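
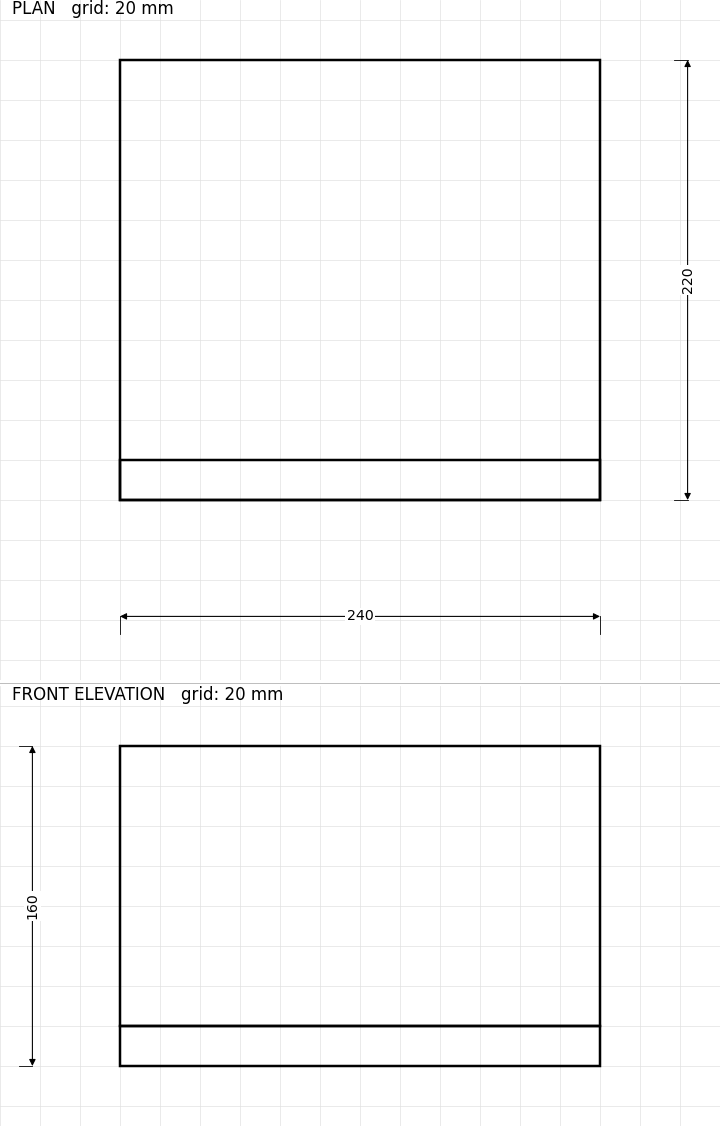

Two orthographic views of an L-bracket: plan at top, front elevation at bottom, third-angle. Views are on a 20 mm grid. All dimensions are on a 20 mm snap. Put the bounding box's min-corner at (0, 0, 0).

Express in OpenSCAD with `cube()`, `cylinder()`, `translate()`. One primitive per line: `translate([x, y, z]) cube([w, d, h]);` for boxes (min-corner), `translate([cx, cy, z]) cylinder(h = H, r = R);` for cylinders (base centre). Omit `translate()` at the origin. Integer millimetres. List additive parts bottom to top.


cube([240, 220, 20]);
translate([0, 0, 20]) cube([240, 20, 140]);


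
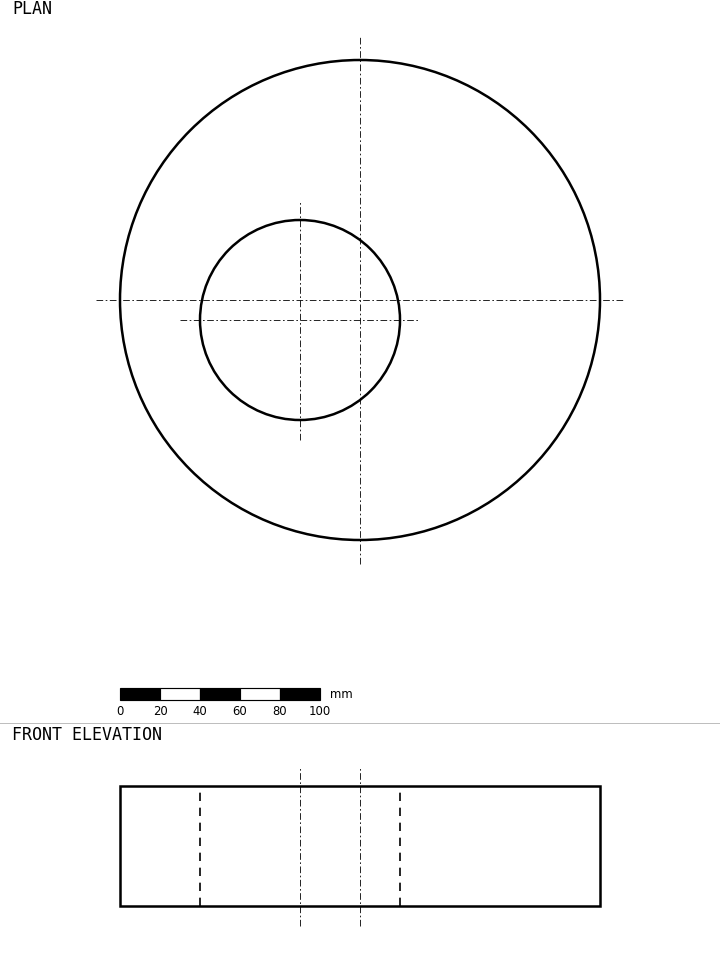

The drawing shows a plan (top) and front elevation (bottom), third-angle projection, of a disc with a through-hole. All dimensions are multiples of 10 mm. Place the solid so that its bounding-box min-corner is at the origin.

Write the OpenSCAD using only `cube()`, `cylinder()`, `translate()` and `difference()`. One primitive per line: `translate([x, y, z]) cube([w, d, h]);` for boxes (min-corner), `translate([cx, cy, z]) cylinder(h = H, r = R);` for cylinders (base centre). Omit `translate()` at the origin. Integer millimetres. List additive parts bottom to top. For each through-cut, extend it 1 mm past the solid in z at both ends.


difference() {
  translate([120, 120, 0]) cylinder(h = 60, r = 120);
  translate([90, 110, -1]) cylinder(h = 62, r = 50);
}


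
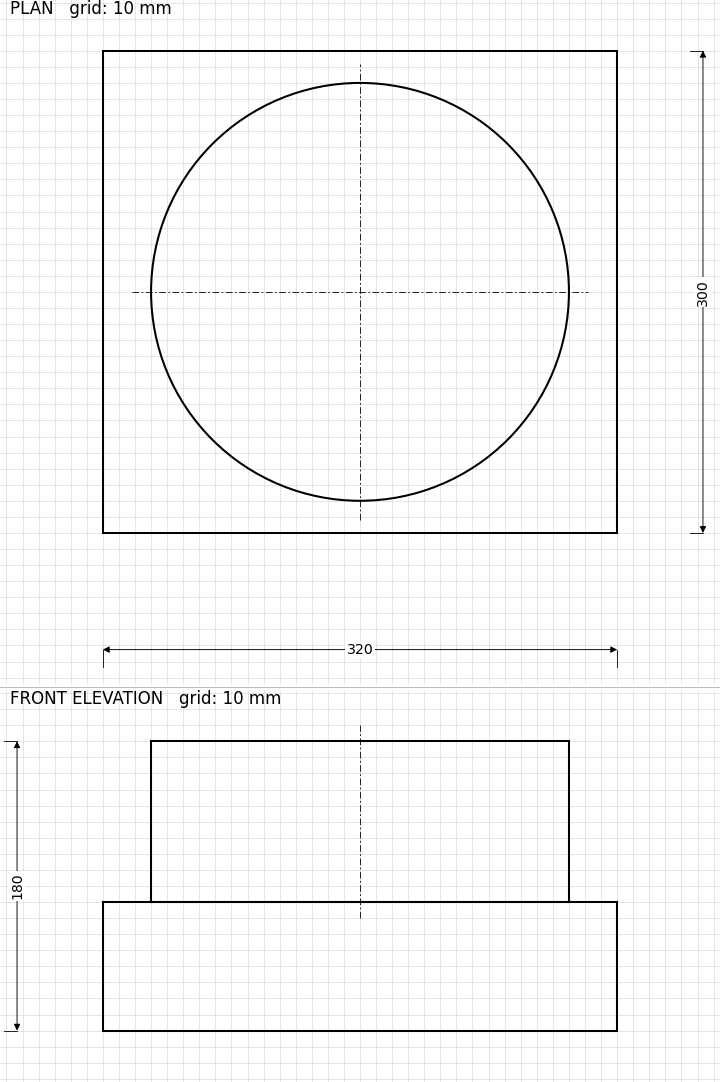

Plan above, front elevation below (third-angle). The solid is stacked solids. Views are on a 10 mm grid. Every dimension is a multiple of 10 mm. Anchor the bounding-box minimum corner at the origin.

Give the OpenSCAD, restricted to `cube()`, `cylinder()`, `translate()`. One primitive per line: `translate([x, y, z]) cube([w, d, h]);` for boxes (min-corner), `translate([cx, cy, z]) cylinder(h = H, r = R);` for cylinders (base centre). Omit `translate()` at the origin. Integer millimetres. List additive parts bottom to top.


cube([320, 300, 80]);
translate([160, 150, 80]) cylinder(h = 100, r = 130);


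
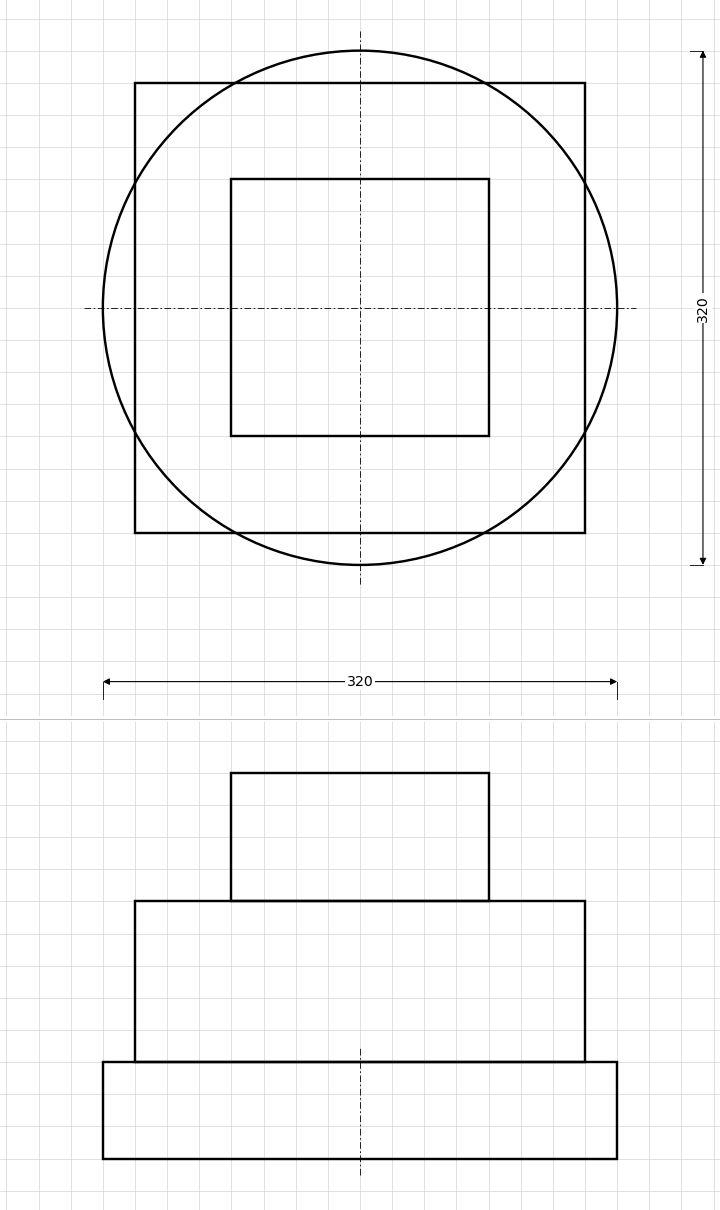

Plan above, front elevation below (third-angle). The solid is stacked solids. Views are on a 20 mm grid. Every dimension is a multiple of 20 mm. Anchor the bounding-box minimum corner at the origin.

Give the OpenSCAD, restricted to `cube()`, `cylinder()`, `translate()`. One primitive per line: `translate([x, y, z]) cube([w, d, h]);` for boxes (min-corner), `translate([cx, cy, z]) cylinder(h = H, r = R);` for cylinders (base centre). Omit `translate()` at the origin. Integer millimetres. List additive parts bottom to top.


translate([160, 160, 0]) cylinder(h = 60, r = 160);
translate([20, 20, 60]) cube([280, 280, 100]);
translate([80, 80, 160]) cube([160, 160, 80]);


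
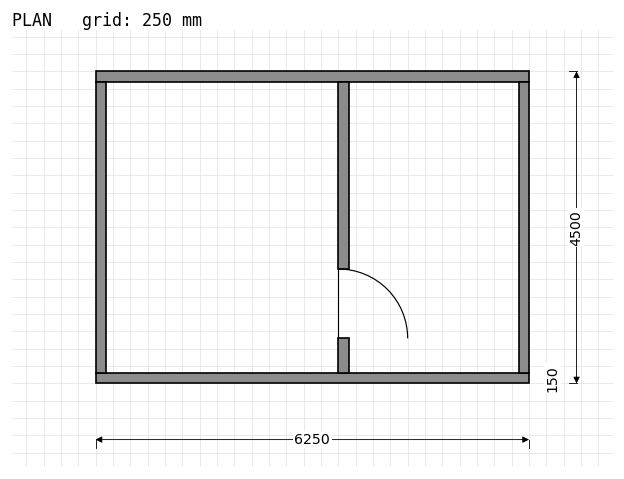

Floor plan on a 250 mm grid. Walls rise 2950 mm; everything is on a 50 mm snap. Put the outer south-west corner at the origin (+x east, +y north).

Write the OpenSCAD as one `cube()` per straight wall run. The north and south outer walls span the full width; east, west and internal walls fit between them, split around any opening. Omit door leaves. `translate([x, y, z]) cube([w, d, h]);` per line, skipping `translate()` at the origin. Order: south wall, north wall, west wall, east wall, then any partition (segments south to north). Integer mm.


cube([6250, 150, 2950]);
translate([0, 4350, 0]) cube([6250, 150, 2950]);
translate([0, 150, 0]) cube([150, 4200, 2950]);
translate([6100, 150, 0]) cube([150, 4200, 2950]);
translate([3500, 150, 0]) cube([150, 500, 2950]);
translate([3500, 1650, 0]) cube([150, 2700, 2950]);


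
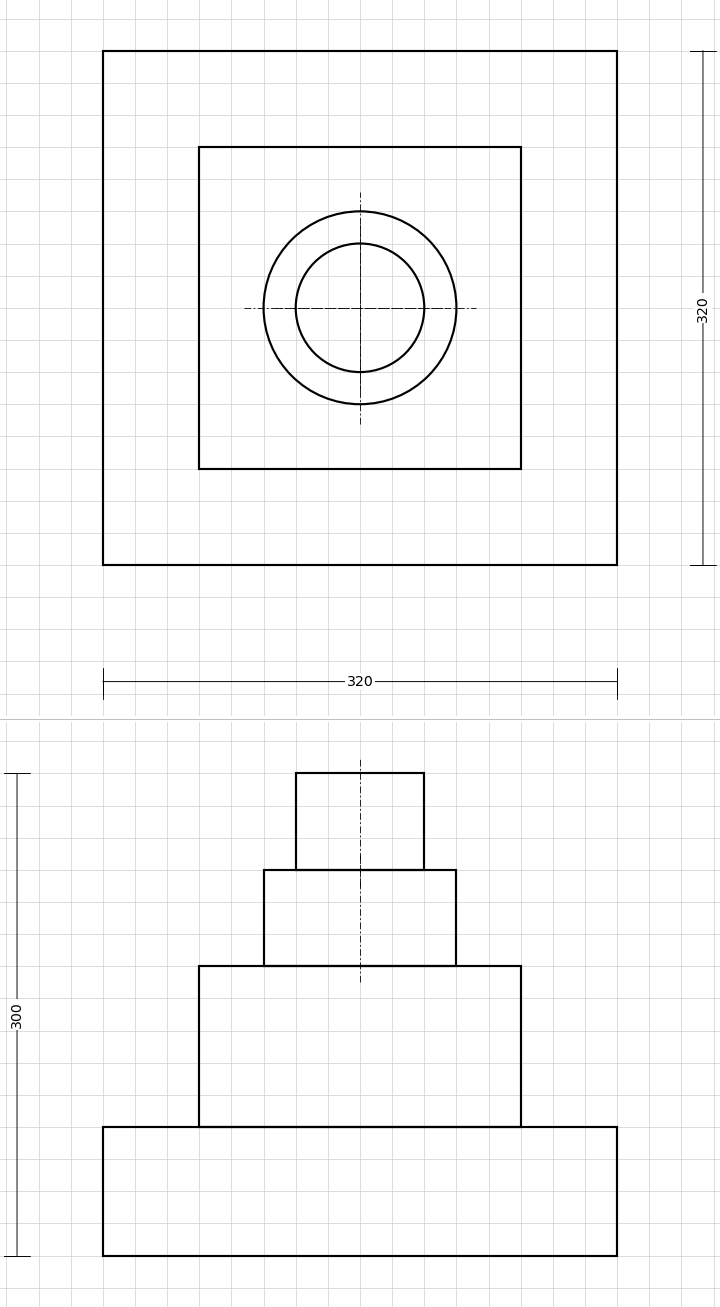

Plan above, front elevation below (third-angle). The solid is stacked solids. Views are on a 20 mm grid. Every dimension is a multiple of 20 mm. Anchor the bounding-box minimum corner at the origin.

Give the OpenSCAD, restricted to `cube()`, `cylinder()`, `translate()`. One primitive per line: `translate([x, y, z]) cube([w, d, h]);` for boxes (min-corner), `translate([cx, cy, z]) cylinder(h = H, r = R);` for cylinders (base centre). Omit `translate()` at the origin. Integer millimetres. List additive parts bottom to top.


cube([320, 320, 80]);
translate([60, 60, 80]) cube([200, 200, 100]);
translate([160, 160, 180]) cylinder(h = 60, r = 60);
translate([160, 160, 240]) cylinder(h = 60, r = 40);


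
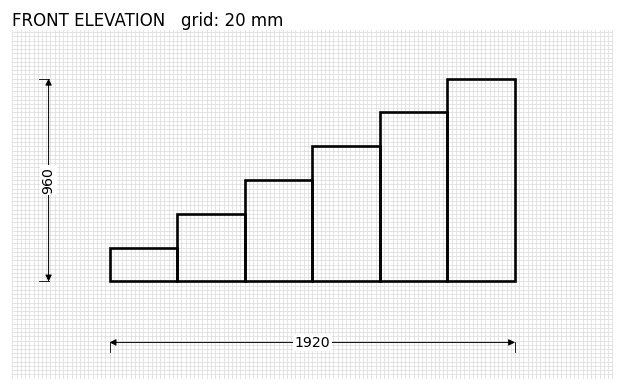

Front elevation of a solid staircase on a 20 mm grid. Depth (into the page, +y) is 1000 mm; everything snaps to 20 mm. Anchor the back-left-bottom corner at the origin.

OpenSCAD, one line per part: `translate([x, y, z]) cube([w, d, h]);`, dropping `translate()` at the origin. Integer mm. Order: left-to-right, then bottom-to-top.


cube([320, 1000, 160]);
translate([320, 0, 0]) cube([320, 1000, 320]);
translate([640, 0, 0]) cube([320, 1000, 480]);
translate([960, 0, 0]) cube([320, 1000, 640]);
translate([1280, 0, 0]) cube([320, 1000, 800]);
translate([1600, 0, 0]) cube([320, 1000, 960]);


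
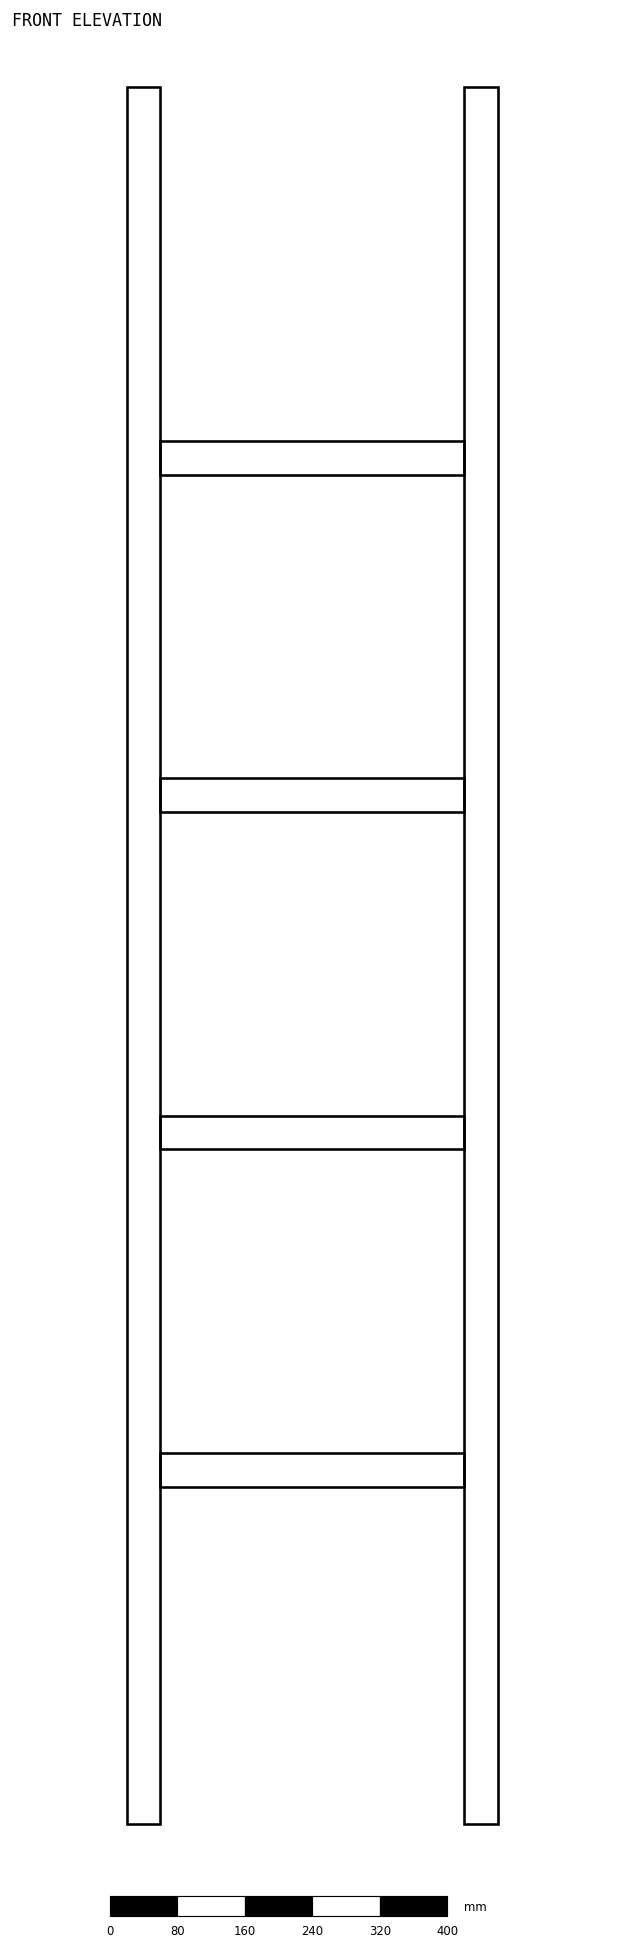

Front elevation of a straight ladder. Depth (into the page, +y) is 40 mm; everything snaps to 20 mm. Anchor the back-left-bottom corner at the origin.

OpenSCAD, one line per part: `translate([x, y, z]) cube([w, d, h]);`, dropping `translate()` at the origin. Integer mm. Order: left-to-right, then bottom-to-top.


cube([40, 40, 2060]);
translate([40, 0, 400]) cube([360, 40, 40]);
translate([40, 0, 800]) cube([360, 40, 40]);
translate([40, 0, 1200]) cube([360, 40, 40]);
translate([40, 0, 1600]) cube([360, 40, 40]);
translate([400, 0, 0]) cube([40, 40, 2060]);


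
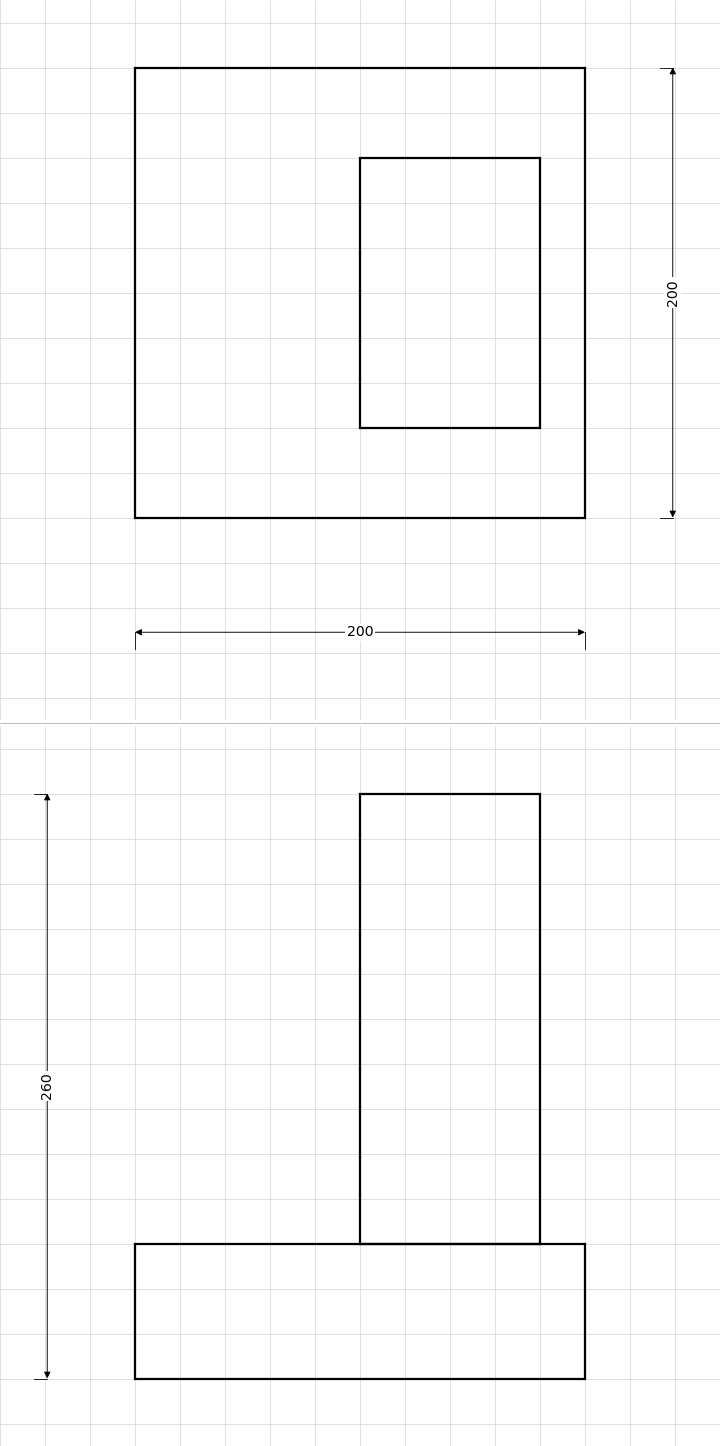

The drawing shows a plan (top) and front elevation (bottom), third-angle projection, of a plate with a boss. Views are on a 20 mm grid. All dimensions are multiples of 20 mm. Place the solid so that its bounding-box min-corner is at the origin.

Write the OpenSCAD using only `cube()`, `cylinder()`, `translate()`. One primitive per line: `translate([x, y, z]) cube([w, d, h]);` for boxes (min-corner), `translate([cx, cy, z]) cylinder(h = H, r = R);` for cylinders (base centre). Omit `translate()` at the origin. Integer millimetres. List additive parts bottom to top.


cube([200, 200, 60]);
translate([100, 40, 60]) cube([80, 120, 200]);


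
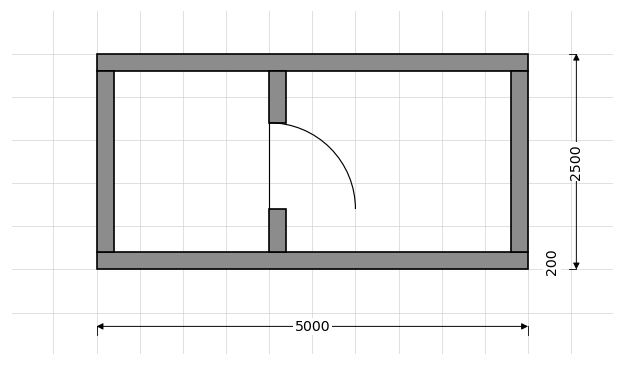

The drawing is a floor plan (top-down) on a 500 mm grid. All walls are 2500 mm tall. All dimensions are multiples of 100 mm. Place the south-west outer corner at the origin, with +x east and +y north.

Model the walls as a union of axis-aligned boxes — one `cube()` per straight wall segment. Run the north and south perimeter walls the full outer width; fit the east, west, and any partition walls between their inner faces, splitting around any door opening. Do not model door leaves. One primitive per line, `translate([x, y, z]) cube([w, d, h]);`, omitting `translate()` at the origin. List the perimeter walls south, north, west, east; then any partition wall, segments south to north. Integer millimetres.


cube([5000, 200, 2500]);
translate([0, 2300, 0]) cube([5000, 200, 2500]);
translate([0, 200, 0]) cube([200, 2100, 2500]);
translate([4800, 200, 0]) cube([200, 2100, 2500]);
translate([2000, 200, 0]) cube([200, 500, 2500]);
translate([2000, 1700, 0]) cube([200, 600, 2500]);


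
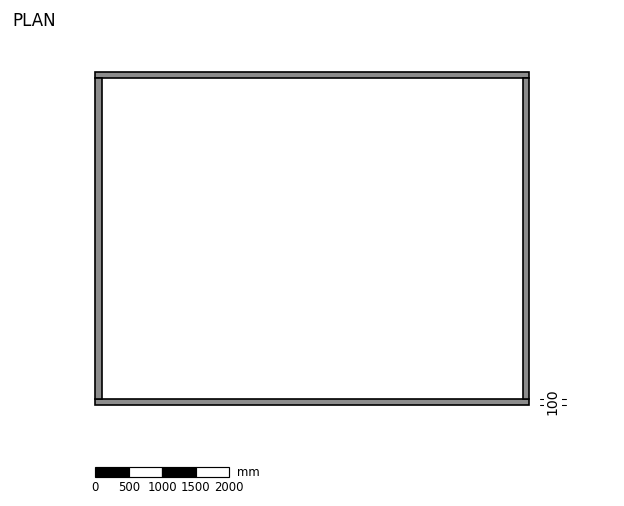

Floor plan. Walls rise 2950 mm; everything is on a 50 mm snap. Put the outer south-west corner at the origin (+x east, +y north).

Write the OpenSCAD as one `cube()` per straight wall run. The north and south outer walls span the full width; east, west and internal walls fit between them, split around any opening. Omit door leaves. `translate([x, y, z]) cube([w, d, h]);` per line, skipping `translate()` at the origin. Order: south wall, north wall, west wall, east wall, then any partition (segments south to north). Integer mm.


cube([6500, 100, 2950]);
translate([0, 4900, 0]) cube([6500, 100, 2950]);
translate([0, 100, 0]) cube([100, 4800, 2950]);
translate([6400, 100, 0]) cube([100, 4800, 2950]);


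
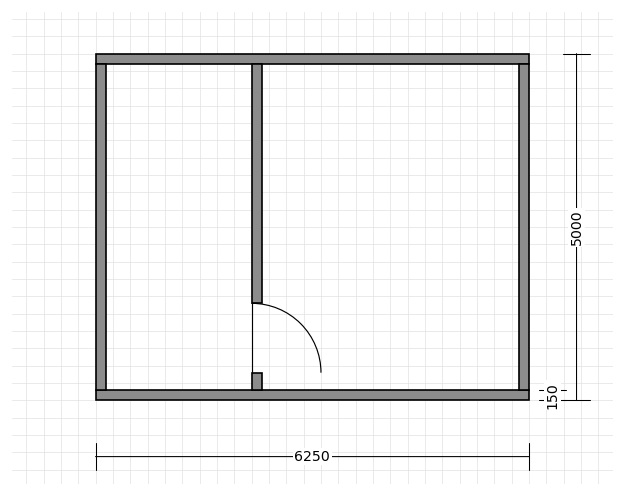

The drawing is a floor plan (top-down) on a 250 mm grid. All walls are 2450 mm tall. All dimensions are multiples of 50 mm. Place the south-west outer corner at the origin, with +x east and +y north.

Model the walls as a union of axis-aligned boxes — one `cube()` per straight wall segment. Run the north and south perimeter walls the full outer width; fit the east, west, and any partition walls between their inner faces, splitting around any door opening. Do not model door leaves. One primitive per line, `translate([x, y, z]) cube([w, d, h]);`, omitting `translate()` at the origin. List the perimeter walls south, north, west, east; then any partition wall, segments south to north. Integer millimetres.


cube([6250, 150, 2450]);
translate([0, 4850, 0]) cube([6250, 150, 2450]);
translate([0, 150, 0]) cube([150, 4700, 2450]);
translate([6100, 150, 0]) cube([150, 4700, 2450]);
translate([2250, 150, 0]) cube([150, 250, 2450]);
translate([2250, 1400, 0]) cube([150, 3450, 2450]);


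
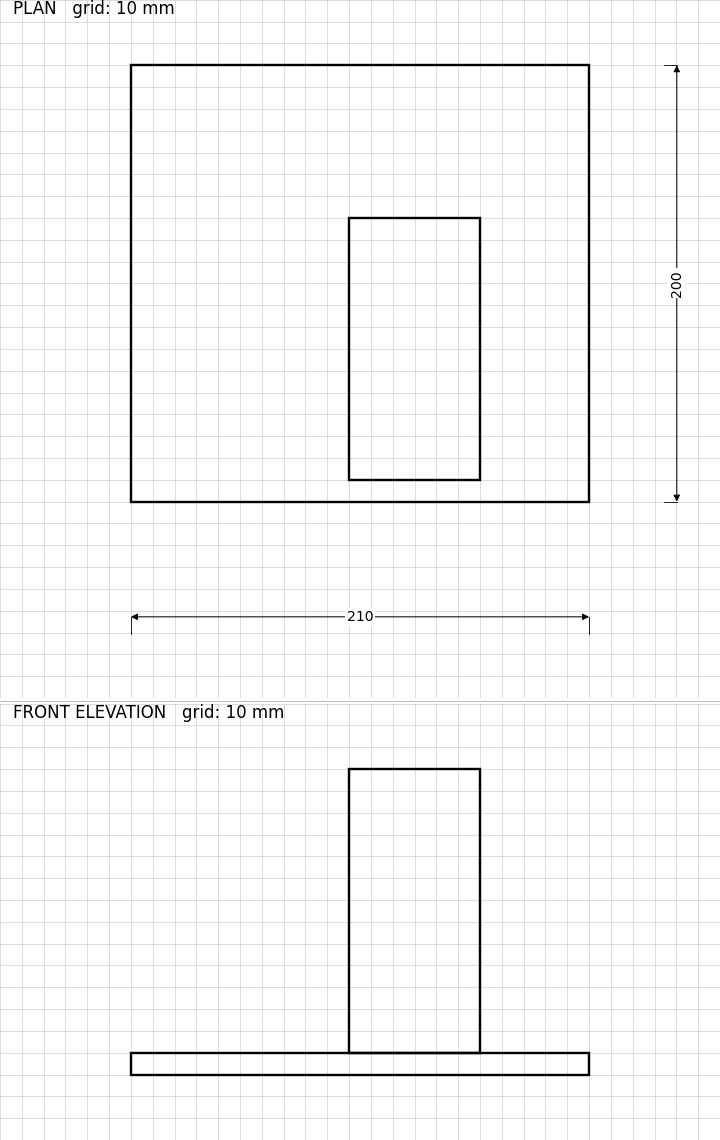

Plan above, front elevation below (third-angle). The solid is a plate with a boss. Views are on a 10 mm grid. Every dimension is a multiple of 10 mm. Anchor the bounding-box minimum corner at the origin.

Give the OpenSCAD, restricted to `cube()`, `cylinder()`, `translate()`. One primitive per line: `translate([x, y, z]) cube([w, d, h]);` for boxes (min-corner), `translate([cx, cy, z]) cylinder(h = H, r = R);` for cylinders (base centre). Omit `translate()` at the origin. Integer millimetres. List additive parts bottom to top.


cube([210, 200, 10]);
translate([100, 10, 10]) cube([60, 120, 130]);


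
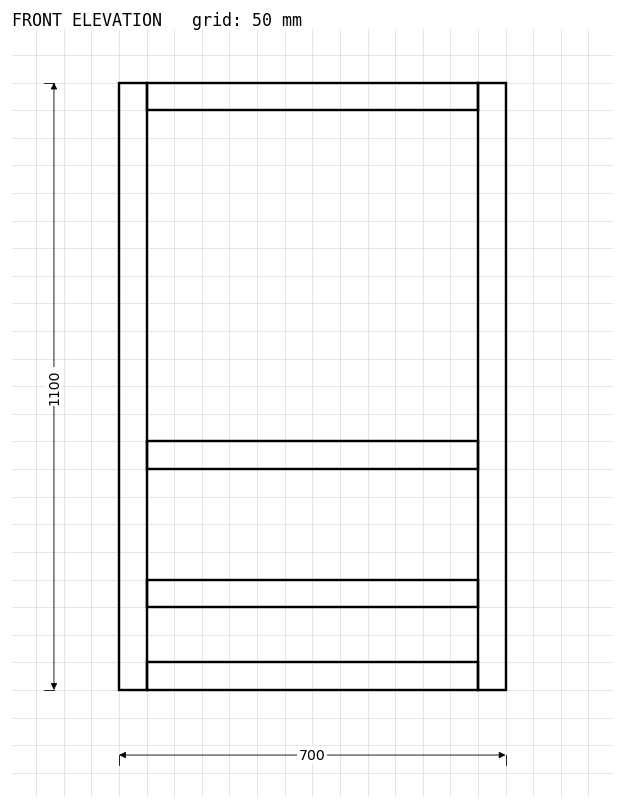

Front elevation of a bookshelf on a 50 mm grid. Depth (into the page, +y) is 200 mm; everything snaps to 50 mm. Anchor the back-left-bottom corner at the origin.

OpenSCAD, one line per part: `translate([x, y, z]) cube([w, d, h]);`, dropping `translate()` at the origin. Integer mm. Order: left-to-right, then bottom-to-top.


cube([50, 200, 1100]);
translate([50, 0, 0]) cube([600, 200, 50]);
translate([50, 0, 150]) cube([600, 200, 50]);
translate([50, 0, 400]) cube([600, 200, 50]);
translate([50, 0, 1050]) cube([600, 200, 50]);
translate([650, 0, 0]) cube([50, 200, 1100]);


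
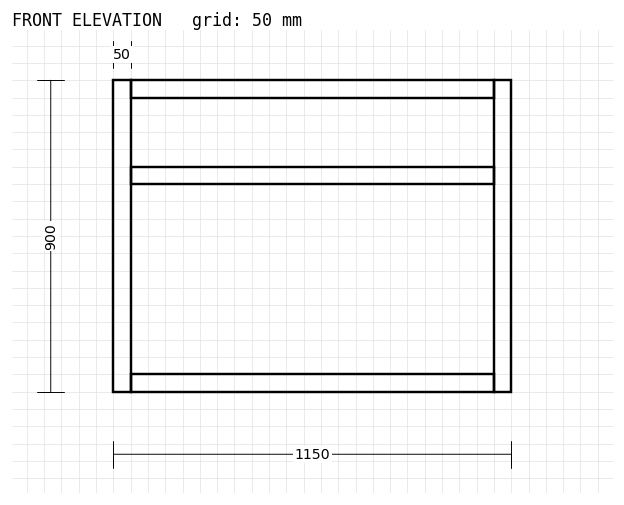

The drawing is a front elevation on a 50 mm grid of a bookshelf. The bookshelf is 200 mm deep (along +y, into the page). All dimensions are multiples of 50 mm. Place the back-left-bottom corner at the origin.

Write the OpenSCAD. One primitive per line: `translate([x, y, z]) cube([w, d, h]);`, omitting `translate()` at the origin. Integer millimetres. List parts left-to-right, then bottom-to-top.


cube([50, 200, 900]);
translate([50, 0, 0]) cube([1050, 200, 50]);
translate([50, 0, 600]) cube([1050, 200, 50]);
translate([50, 0, 850]) cube([1050, 200, 50]);
translate([1100, 0, 0]) cube([50, 200, 900]);


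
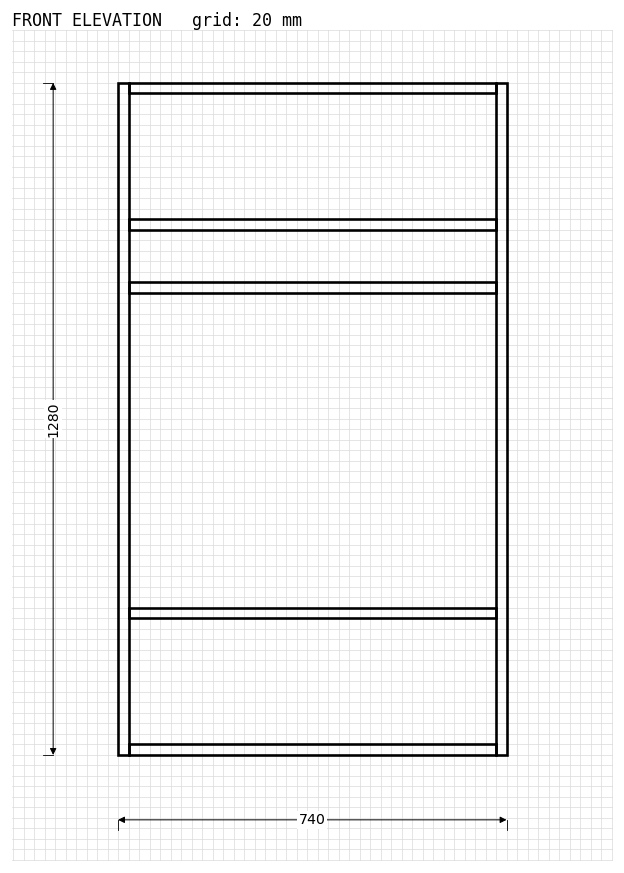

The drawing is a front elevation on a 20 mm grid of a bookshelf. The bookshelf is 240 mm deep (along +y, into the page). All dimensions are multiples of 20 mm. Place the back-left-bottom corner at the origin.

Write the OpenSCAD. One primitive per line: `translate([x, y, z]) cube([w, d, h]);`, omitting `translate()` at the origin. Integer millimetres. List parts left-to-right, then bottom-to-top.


cube([20, 240, 1280]);
translate([20, 0, 0]) cube([700, 240, 20]);
translate([20, 0, 260]) cube([700, 240, 20]);
translate([20, 0, 880]) cube([700, 240, 20]);
translate([20, 0, 1000]) cube([700, 240, 20]);
translate([20, 0, 1260]) cube([700, 240, 20]);
translate([720, 0, 0]) cube([20, 240, 1280]);


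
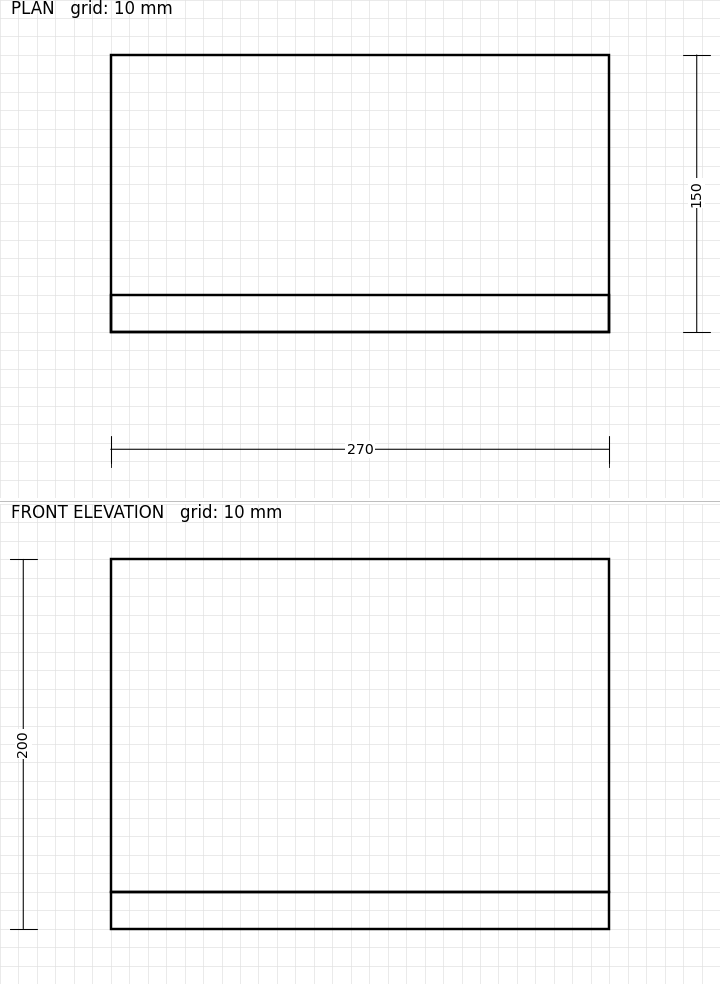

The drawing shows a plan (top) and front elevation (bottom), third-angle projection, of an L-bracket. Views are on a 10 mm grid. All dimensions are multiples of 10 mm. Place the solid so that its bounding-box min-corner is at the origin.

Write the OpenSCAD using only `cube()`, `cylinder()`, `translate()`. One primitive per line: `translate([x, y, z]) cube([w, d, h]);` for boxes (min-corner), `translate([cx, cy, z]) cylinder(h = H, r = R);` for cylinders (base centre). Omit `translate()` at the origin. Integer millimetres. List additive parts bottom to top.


cube([270, 150, 20]);
translate([0, 0, 20]) cube([270, 20, 180]);


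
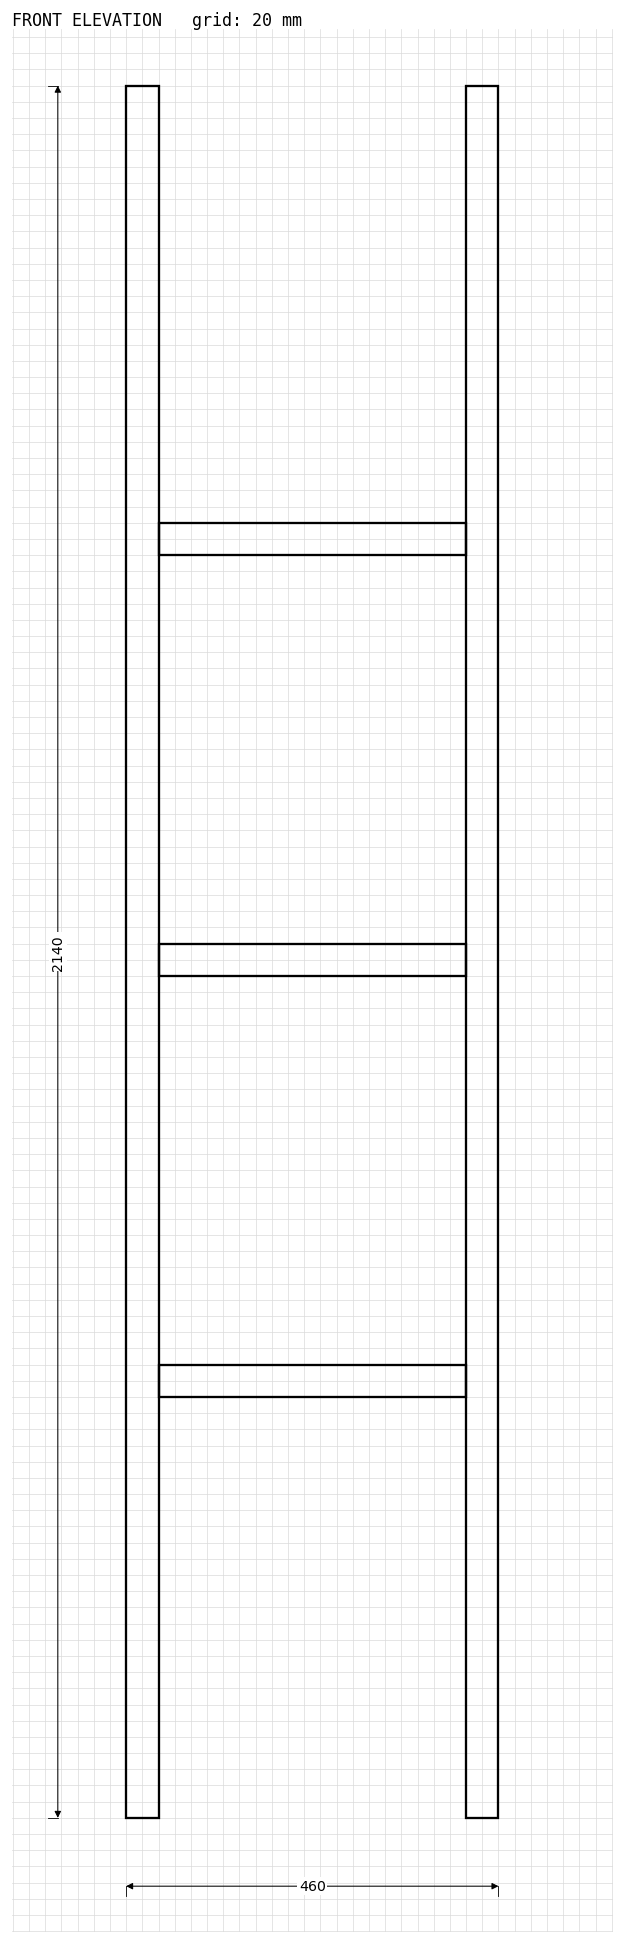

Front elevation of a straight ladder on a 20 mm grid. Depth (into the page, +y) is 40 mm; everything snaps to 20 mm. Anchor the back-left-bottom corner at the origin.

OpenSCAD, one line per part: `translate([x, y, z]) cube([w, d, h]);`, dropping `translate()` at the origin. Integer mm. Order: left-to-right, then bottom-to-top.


cube([40, 40, 2140]);
translate([40, 0, 520]) cube([380, 40, 40]);
translate([40, 0, 1040]) cube([380, 40, 40]);
translate([40, 0, 1560]) cube([380, 40, 40]);
translate([420, 0, 0]) cube([40, 40, 2140]);


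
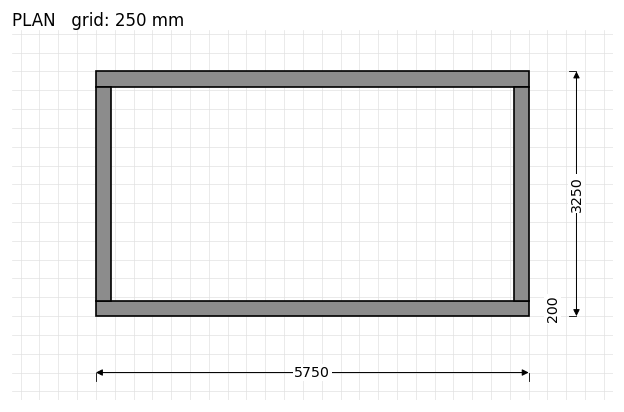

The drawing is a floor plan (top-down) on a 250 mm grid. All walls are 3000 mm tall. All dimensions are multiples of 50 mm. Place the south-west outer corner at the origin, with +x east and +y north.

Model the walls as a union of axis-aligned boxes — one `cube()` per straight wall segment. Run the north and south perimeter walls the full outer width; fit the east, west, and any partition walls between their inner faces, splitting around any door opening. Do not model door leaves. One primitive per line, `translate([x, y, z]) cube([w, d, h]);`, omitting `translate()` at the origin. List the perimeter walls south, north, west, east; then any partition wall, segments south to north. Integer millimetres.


cube([5750, 200, 3000]);
translate([0, 3050, 0]) cube([5750, 200, 3000]);
translate([0, 200, 0]) cube([200, 2850, 3000]);
translate([5550, 200, 0]) cube([200, 2850, 3000]);


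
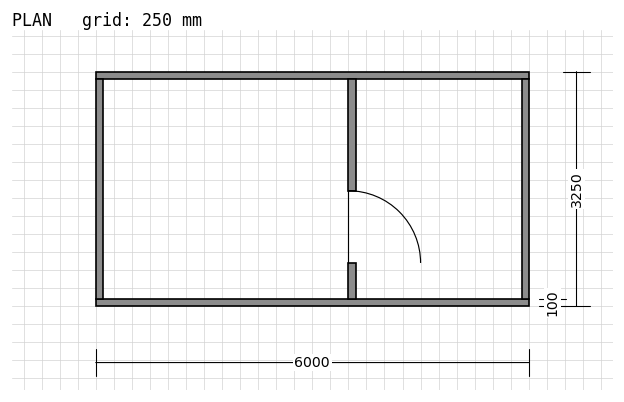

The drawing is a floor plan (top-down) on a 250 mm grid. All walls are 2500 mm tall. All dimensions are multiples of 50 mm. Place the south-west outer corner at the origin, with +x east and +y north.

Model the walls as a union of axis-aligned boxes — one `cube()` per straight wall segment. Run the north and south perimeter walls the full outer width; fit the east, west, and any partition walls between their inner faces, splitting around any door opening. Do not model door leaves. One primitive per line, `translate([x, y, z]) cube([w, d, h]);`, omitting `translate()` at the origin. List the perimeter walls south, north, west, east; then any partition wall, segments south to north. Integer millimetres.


cube([6000, 100, 2500]);
translate([0, 3150, 0]) cube([6000, 100, 2500]);
translate([0, 100, 0]) cube([100, 3050, 2500]);
translate([5900, 100, 0]) cube([100, 3050, 2500]);
translate([3500, 100, 0]) cube([100, 500, 2500]);
translate([3500, 1600, 0]) cube([100, 1550, 2500]);


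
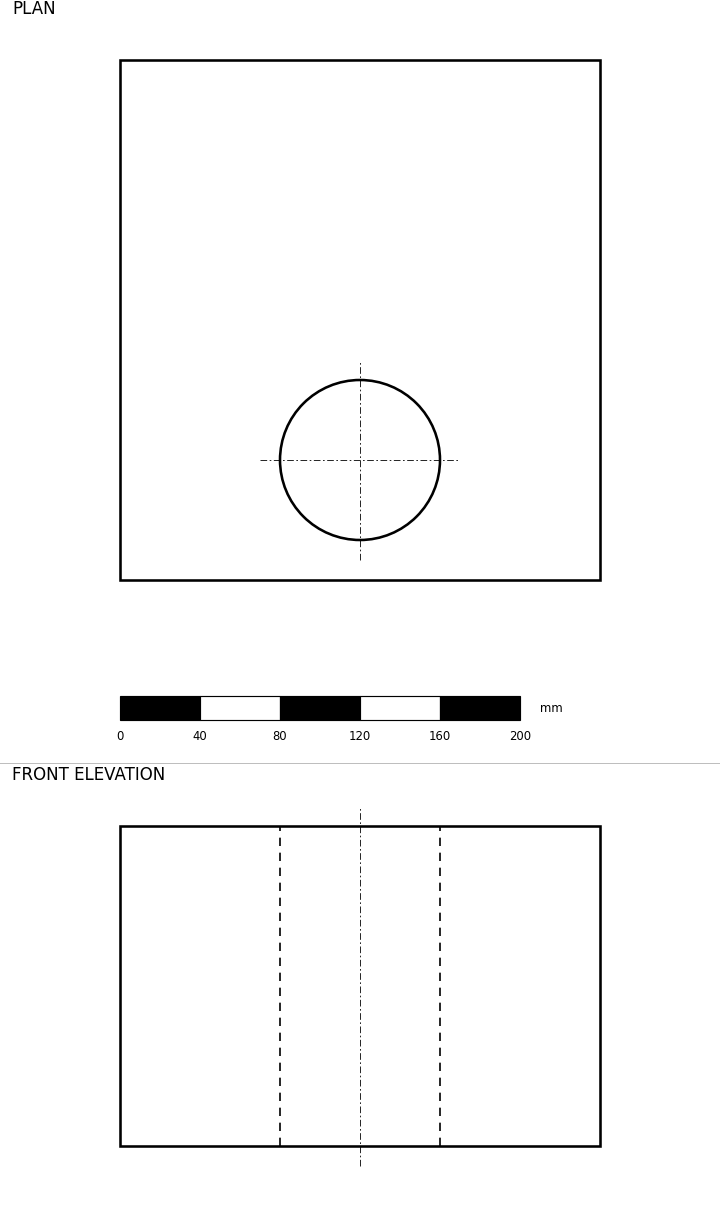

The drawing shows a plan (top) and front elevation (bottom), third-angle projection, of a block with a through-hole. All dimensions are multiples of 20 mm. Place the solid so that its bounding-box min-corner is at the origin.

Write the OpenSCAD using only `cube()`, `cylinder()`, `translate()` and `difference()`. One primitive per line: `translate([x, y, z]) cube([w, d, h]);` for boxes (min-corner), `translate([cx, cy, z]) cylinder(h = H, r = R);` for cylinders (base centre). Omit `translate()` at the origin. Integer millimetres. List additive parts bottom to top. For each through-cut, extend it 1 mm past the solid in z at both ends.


difference() {
  cube([240, 260, 160]);
  translate([120, 60, -1]) cylinder(h = 162, r = 40);
}


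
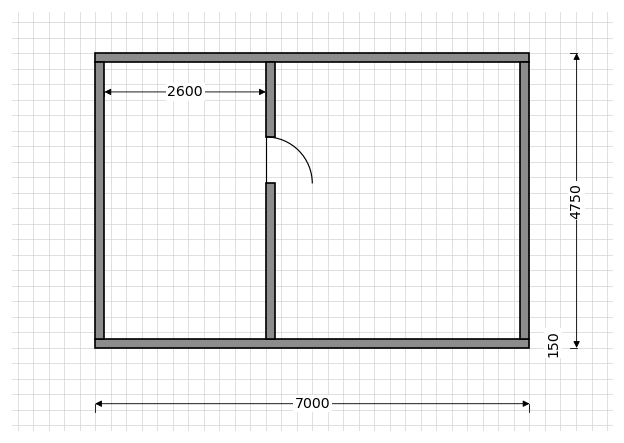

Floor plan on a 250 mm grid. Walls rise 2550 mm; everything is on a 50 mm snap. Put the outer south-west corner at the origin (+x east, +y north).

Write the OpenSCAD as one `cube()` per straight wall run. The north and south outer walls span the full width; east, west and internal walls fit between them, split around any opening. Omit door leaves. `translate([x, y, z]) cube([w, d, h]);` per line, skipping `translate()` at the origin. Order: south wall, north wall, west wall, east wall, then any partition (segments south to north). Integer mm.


cube([7000, 150, 2550]);
translate([0, 4600, 0]) cube([7000, 150, 2550]);
translate([0, 150, 0]) cube([150, 4450, 2550]);
translate([6850, 150, 0]) cube([150, 4450, 2550]);
translate([2750, 150, 0]) cube([150, 2500, 2550]);
translate([2750, 3400, 0]) cube([150, 1200, 2550]);


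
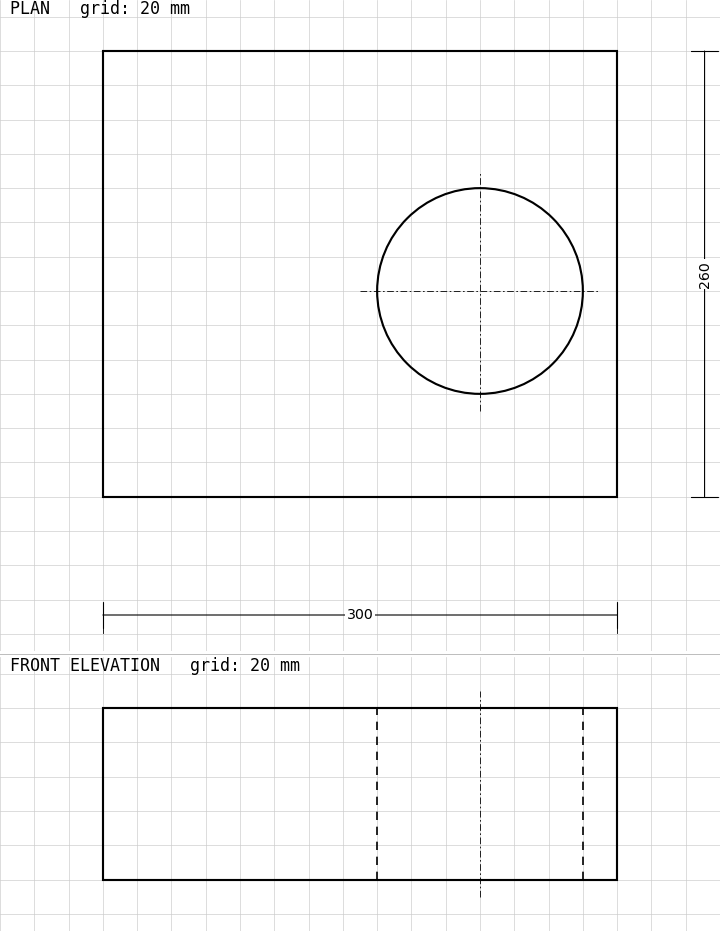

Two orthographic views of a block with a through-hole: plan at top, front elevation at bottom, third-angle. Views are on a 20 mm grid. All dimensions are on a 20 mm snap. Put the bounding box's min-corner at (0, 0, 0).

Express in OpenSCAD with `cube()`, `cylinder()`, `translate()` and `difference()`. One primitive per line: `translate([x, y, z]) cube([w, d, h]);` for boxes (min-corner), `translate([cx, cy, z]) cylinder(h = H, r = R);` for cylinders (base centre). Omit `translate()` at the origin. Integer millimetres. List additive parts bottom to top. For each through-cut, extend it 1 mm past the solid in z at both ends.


difference() {
  cube([300, 260, 100]);
  translate([220, 120, -1]) cylinder(h = 102, r = 60);
}


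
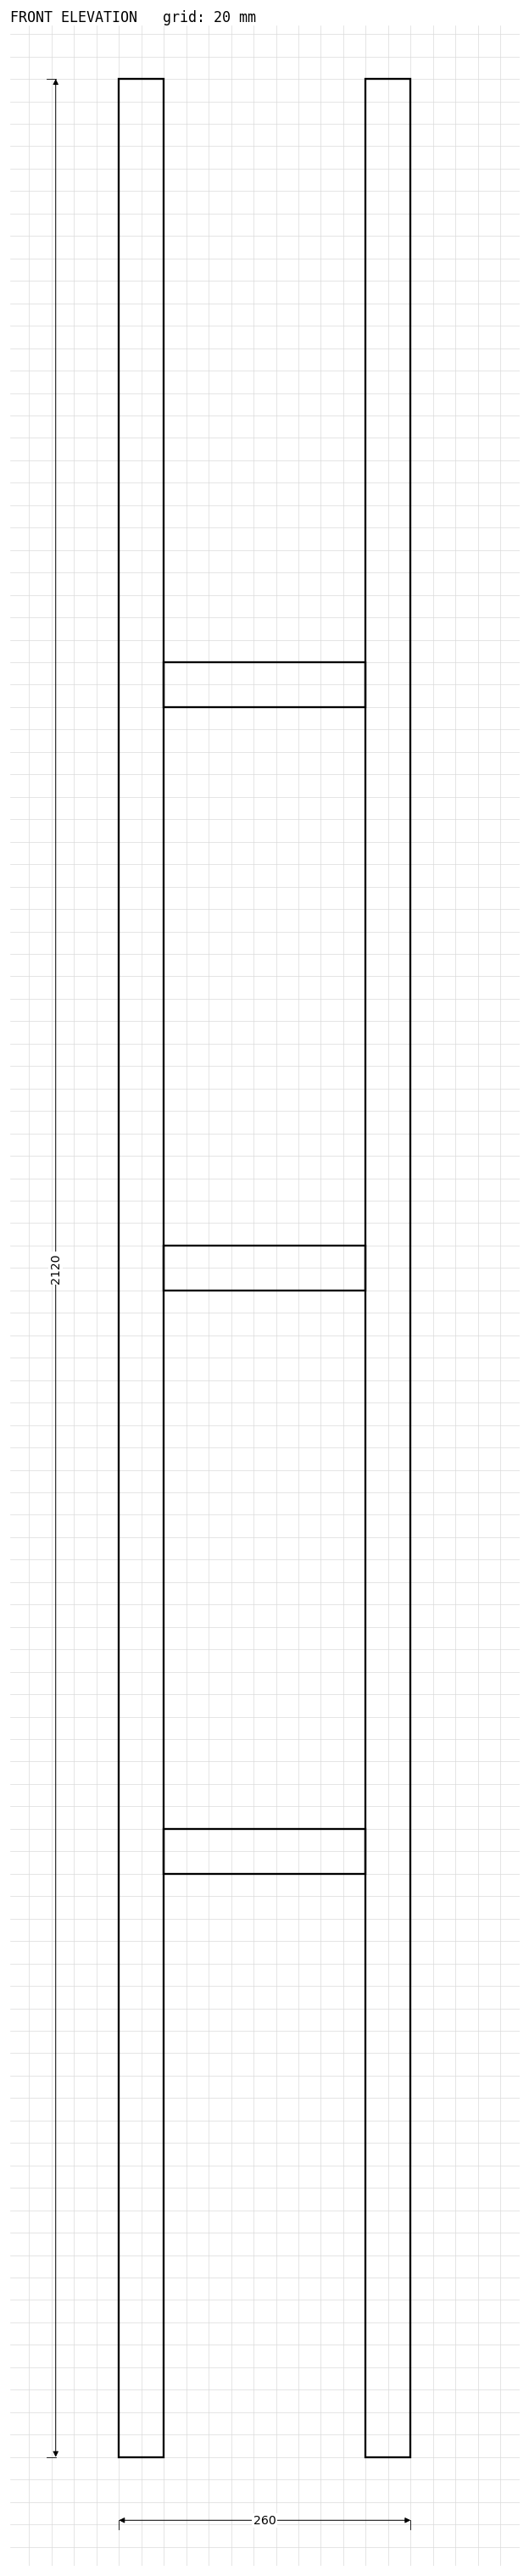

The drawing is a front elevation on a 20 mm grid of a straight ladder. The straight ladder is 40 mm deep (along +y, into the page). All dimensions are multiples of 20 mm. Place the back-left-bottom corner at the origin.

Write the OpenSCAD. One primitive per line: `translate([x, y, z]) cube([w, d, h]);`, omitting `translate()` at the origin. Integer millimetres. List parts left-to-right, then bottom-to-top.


cube([40, 40, 2120]);
translate([40, 0, 520]) cube([180, 40, 40]);
translate([40, 0, 1040]) cube([180, 40, 40]);
translate([40, 0, 1560]) cube([180, 40, 40]);
translate([220, 0, 0]) cube([40, 40, 2120]);


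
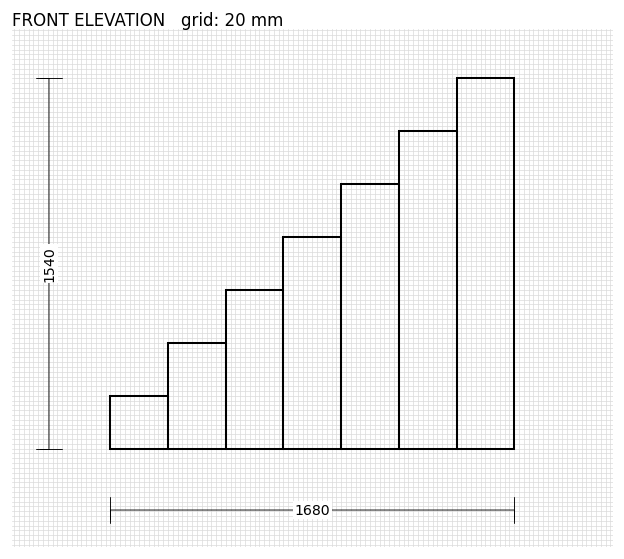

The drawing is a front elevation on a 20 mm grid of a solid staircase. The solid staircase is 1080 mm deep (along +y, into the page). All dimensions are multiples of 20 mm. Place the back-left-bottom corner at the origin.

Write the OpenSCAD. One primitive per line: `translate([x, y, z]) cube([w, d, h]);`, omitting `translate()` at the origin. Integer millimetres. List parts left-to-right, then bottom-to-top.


cube([240, 1080, 220]);
translate([240, 0, 0]) cube([240, 1080, 440]);
translate([480, 0, 0]) cube([240, 1080, 660]);
translate([720, 0, 0]) cube([240, 1080, 880]);
translate([960, 0, 0]) cube([240, 1080, 1100]);
translate([1200, 0, 0]) cube([240, 1080, 1320]);
translate([1440, 0, 0]) cube([240, 1080, 1540]);


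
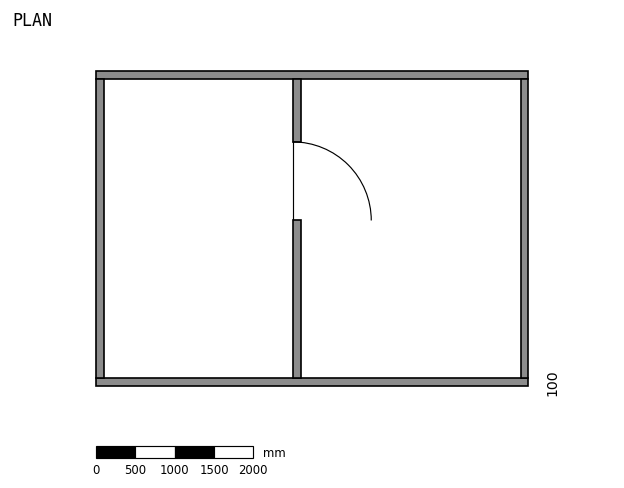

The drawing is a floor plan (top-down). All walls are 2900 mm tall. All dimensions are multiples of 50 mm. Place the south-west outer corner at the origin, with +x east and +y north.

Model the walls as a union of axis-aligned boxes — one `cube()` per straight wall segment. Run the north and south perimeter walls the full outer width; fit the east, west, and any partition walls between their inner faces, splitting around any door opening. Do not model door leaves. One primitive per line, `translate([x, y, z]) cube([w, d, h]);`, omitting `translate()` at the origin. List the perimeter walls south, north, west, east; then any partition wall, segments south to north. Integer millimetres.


cube([5500, 100, 2900]);
translate([0, 3900, 0]) cube([5500, 100, 2900]);
translate([0, 100, 0]) cube([100, 3800, 2900]);
translate([5400, 100, 0]) cube([100, 3800, 2900]);
translate([2500, 100, 0]) cube([100, 2000, 2900]);
translate([2500, 3100, 0]) cube([100, 800, 2900]);


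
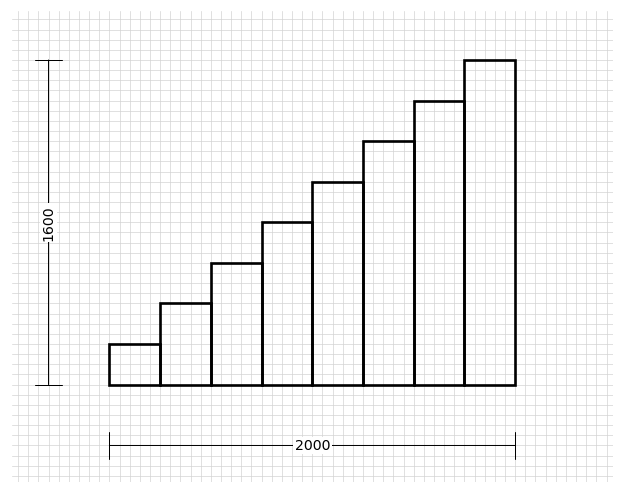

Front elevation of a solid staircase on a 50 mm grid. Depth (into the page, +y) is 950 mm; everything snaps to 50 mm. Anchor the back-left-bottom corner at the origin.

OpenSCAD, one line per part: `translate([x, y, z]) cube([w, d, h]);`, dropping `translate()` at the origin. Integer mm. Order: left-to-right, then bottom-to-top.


cube([250, 950, 200]);
translate([250, 0, 0]) cube([250, 950, 400]);
translate([500, 0, 0]) cube([250, 950, 600]);
translate([750, 0, 0]) cube([250, 950, 800]);
translate([1000, 0, 0]) cube([250, 950, 1000]);
translate([1250, 0, 0]) cube([250, 950, 1200]);
translate([1500, 0, 0]) cube([250, 950, 1400]);
translate([1750, 0, 0]) cube([250, 950, 1600]);


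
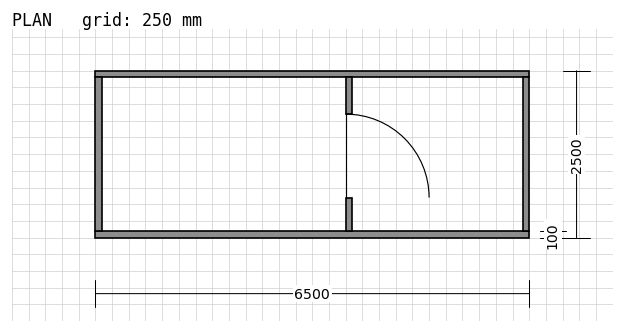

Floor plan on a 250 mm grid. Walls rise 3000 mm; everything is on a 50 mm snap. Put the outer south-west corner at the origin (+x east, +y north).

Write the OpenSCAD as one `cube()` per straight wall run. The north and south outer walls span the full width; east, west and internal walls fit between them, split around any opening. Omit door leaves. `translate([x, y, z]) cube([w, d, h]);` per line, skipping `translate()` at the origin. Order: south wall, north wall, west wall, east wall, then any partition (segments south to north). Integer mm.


cube([6500, 100, 3000]);
translate([0, 2400, 0]) cube([6500, 100, 3000]);
translate([0, 100, 0]) cube([100, 2300, 3000]);
translate([6400, 100, 0]) cube([100, 2300, 3000]);
translate([3750, 100, 0]) cube([100, 500, 3000]);
translate([3750, 1850, 0]) cube([100, 550, 3000]);


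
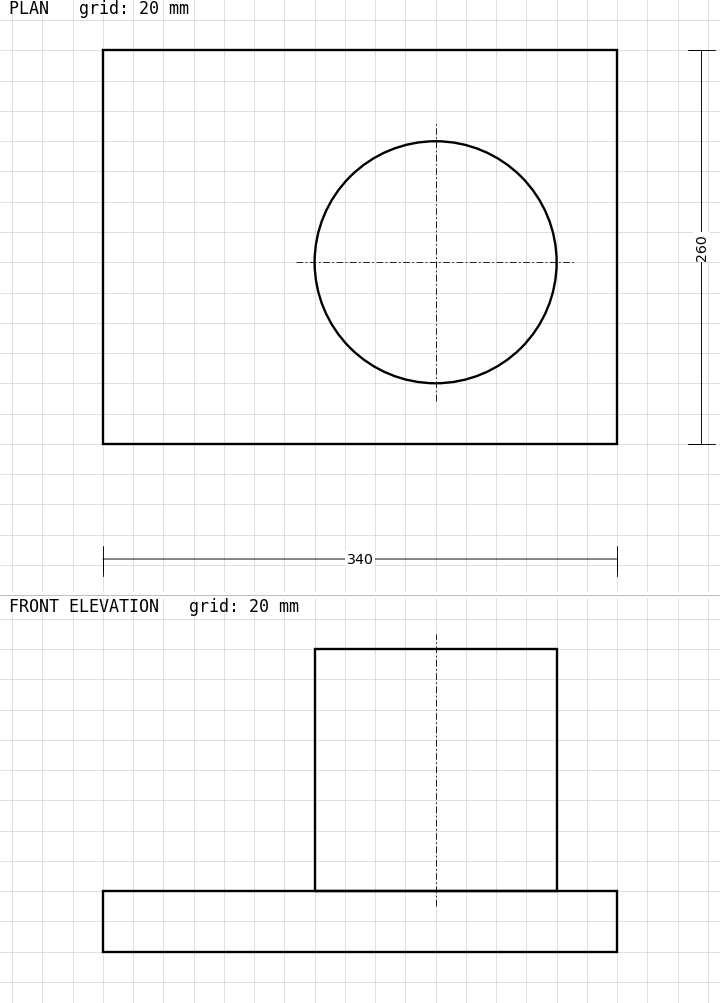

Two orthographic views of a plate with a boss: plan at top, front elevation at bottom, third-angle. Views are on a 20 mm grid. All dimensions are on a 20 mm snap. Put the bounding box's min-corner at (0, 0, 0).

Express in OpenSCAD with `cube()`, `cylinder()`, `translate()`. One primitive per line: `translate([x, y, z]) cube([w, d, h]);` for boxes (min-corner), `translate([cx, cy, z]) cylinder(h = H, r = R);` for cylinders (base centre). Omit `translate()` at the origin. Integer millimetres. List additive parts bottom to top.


cube([340, 260, 40]);
translate([220, 120, 40]) cylinder(h = 160, r = 80);


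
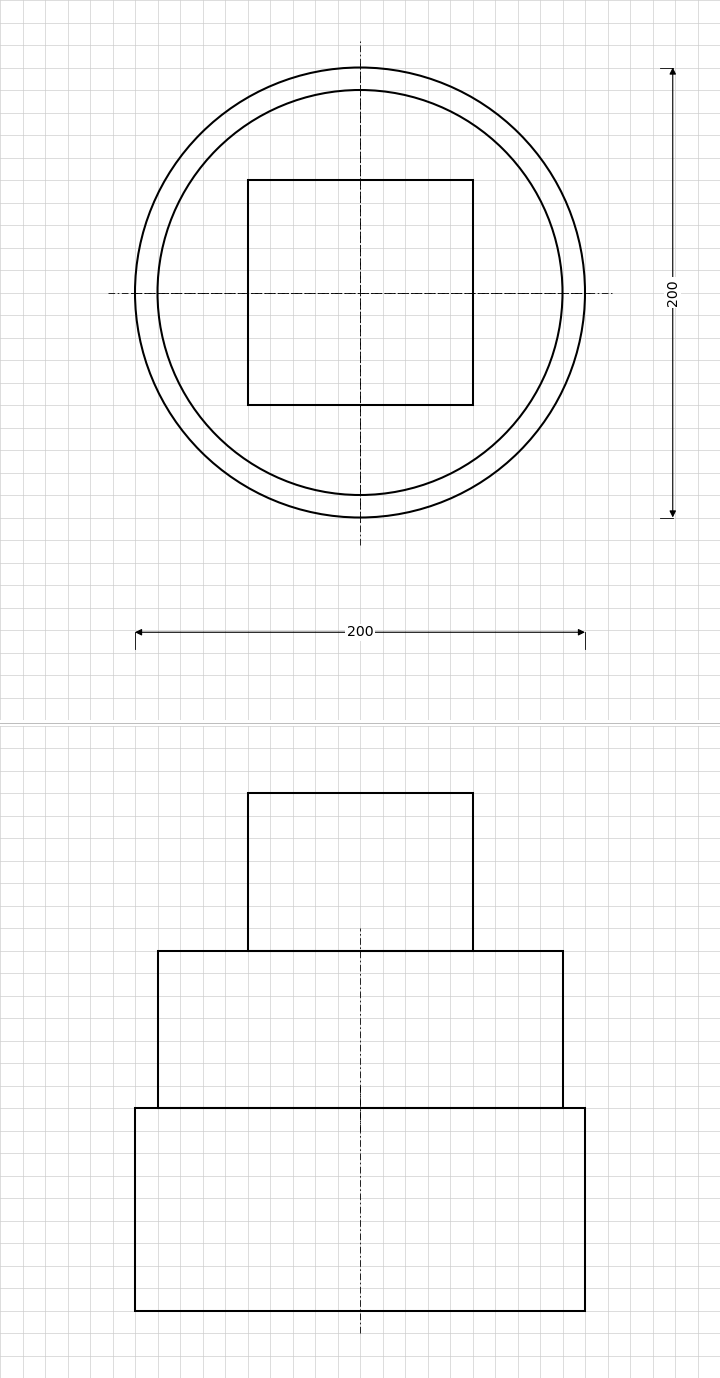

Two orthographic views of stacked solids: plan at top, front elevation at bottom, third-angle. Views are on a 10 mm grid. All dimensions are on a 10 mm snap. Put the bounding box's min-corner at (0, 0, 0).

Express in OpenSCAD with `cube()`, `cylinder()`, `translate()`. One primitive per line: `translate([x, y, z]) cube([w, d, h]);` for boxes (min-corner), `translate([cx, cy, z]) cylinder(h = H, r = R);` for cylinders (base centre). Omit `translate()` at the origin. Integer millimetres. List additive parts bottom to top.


translate([100, 100, 0]) cylinder(h = 90, r = 100);
translate([100, 100, 90]) cylinder(h = 70, r = 90);
translate([50, 50, 160]) cube([100, 100, 70]);


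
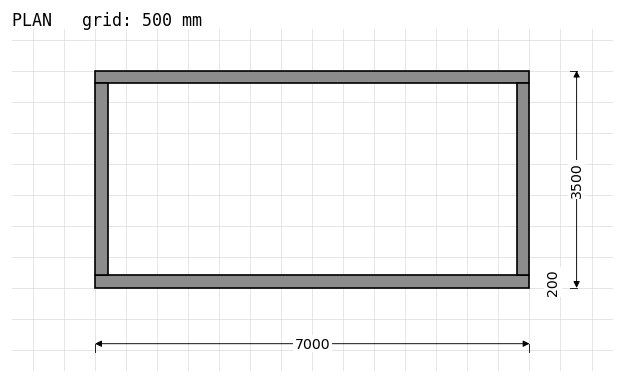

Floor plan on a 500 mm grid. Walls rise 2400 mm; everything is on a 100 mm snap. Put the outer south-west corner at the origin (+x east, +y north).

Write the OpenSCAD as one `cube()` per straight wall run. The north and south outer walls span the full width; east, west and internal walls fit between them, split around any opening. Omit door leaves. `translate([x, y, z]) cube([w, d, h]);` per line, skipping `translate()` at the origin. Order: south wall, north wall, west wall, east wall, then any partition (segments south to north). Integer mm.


cube([7000, 200, 2400]);
translate([0, 3300, 0]) cube([7000, 200, 2400]);
translate([0, 200, 0]) cube([200, 3100, 2400]);
translate([6800, 200, 0]) cube([200, 3100, 2400]);


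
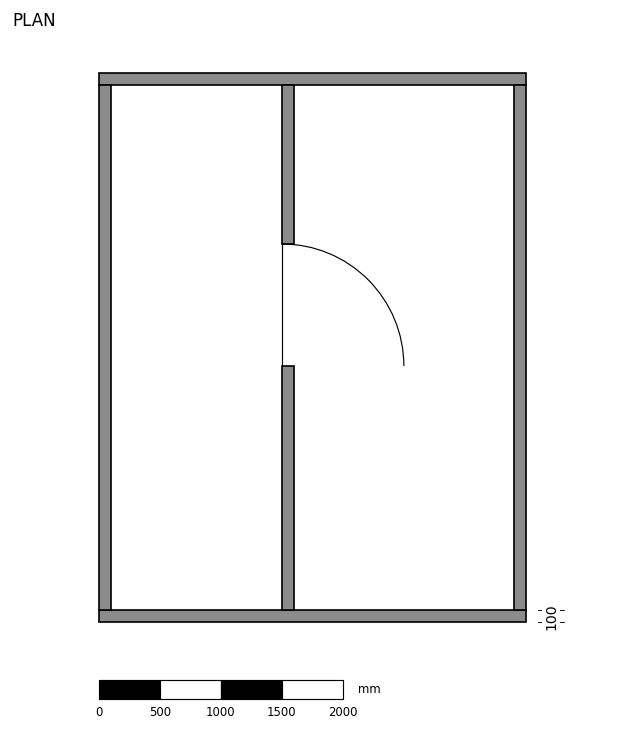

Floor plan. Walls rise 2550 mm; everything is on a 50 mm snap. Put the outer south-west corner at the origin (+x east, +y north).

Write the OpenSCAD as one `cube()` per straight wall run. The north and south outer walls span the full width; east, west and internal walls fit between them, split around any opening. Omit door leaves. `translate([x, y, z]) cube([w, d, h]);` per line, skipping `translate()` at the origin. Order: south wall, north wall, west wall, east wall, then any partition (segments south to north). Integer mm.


cube([3500, 100, 2550]);
translate([0, 4400, 0]) cube([3500, 100, 2550]);
translate([0, 100, 0]) cube([100, 4300, 2550]);
translate([3400, 100, 0]) cube([100, 4300, 2550]);
translate([1500, 100, 0]) cube([100, 2000, 2550]);
translate([1500, 3100, 0]) cube([100, 1300, 2550]);


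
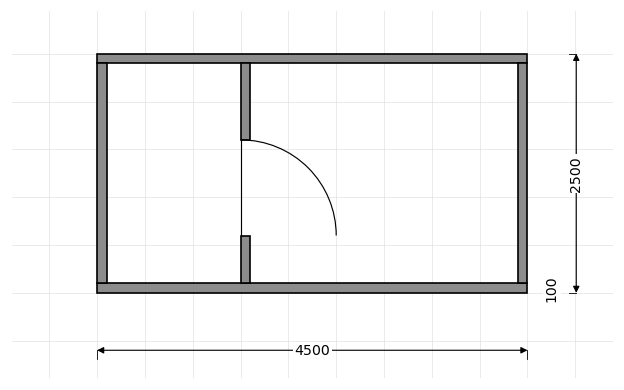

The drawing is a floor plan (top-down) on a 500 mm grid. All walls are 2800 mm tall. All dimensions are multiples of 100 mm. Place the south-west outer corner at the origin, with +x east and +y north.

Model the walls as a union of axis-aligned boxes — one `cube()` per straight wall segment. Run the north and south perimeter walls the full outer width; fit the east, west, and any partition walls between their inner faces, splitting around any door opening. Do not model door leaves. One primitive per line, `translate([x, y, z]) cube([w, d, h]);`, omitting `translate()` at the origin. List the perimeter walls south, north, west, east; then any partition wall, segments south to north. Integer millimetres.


cube([4500, 100, 2800]);
translate([0, 2400, 0]) cube([4500, 100, 2800]);
translate([0, 100, 0]) cube([100, 2300, 2800]);
translate([4400, 100, 0]) cube([100, 2300, 2800]);
translate([1500, 100, 0]) cube([100, 500, 2800]);
translate([1500, 1600, 0]) cube([100, 800, 2800]);


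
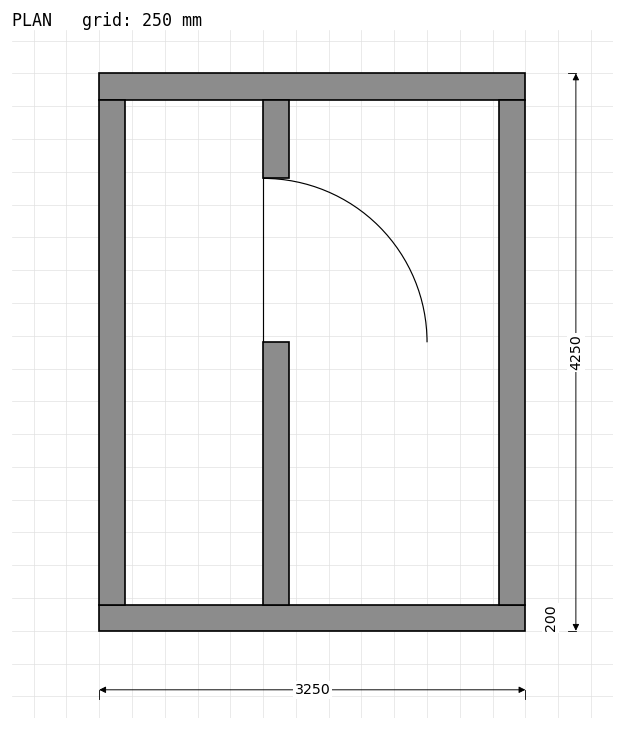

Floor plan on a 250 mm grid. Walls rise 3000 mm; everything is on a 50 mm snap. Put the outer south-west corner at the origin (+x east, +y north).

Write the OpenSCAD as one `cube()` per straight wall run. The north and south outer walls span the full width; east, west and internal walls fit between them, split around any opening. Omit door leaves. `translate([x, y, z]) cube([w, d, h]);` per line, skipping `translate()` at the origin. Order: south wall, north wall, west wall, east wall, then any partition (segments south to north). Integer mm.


cube([3250, 200, 3000]);
translate([0, 4050, 0]) cube([3250, 200, 3000]);
translate([0, 200, 0]) cube([200, 3850, 3000]);
translate([3050, 200, 0]) cube([200, 3850, 3000]);
translate([1250, 200, 0]) cube([200, 2000, 3000]);
translate([1250, 3450, 0]) cube([200, 600, 3000]);


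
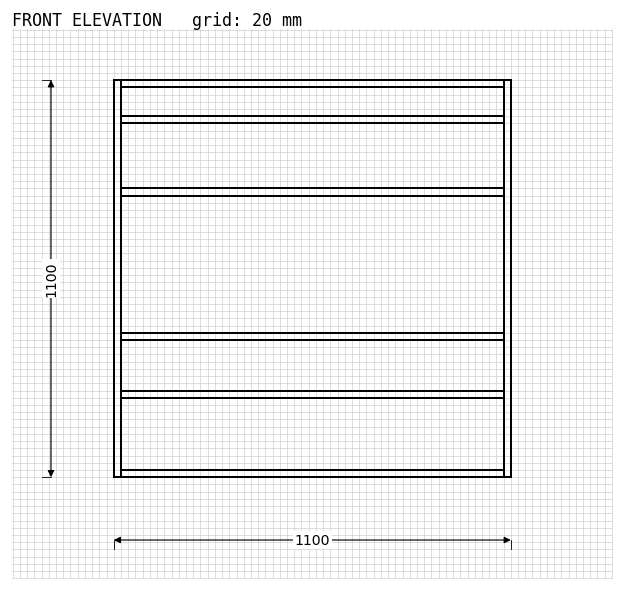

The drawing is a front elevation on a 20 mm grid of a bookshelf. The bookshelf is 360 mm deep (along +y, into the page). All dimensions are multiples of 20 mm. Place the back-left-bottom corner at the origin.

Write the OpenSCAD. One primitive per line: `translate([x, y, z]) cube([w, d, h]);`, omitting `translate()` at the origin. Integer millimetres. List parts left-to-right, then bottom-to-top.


cube([20, 360, 1100]);
translate([20, 0, 0]) cube([1060, 360, 20]);
translate([20, 0, 220]) cube([1060, 360, 20]);
translate([20, 0, 380]) cube([1060, 360, 20]);
translate([20, 0, 780]) cube([1060, 360, 20]);
translate([20, 0, 980]) cube([1060, 360, 20]);
translate([20, 0, 1080]) cube([1060, 360, 20]);
translate([1080, 0, 0]) cube([20, 360, 1100]);


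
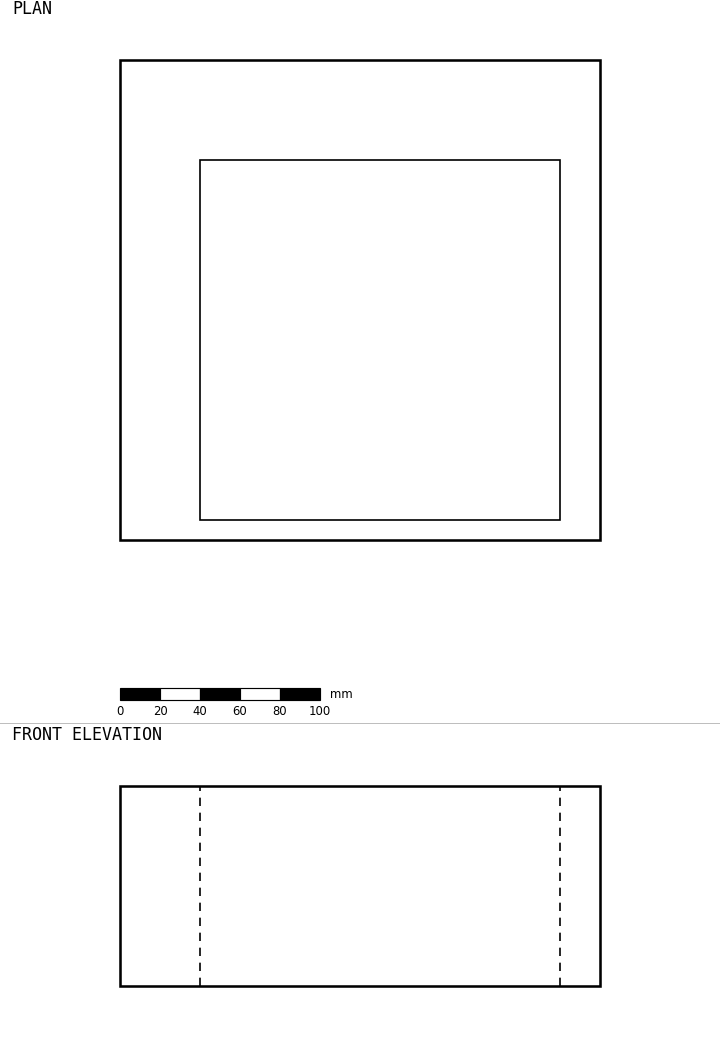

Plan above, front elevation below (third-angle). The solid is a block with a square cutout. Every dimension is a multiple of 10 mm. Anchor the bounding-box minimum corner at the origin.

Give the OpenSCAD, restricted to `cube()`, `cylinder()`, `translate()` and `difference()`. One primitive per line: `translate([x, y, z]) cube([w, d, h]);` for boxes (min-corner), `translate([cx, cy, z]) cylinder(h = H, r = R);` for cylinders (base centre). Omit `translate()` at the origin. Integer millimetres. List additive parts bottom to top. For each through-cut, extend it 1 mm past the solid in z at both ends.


difference() {
  cube([240, 240, 100]);
  translate([40, 10, -1]) cube([180, 180, 102]);
}


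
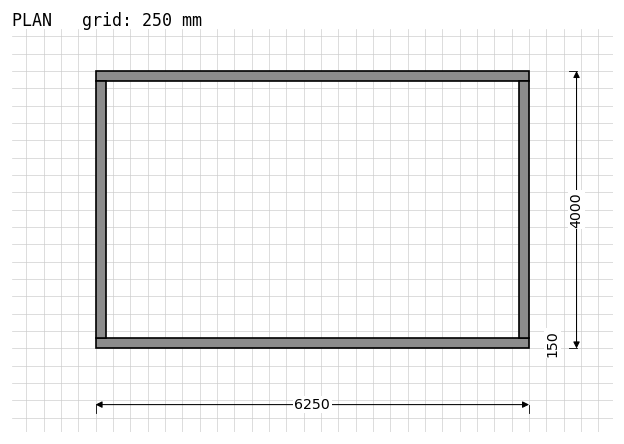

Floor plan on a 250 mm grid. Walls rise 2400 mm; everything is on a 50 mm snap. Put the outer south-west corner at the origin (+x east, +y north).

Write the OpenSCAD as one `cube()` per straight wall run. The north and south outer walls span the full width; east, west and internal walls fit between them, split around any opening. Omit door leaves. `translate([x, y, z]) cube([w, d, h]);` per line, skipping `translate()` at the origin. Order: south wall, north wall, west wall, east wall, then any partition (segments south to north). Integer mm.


cube([6250, 150, 2400]);
translate([0, 3850, 0]) cube([6250, 150, 2400]);
translate([0, 150, 0]) cube([150, 3700, 2400]);
translate([6100, 150, 0]) cube([150, 3700, 2400]);
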